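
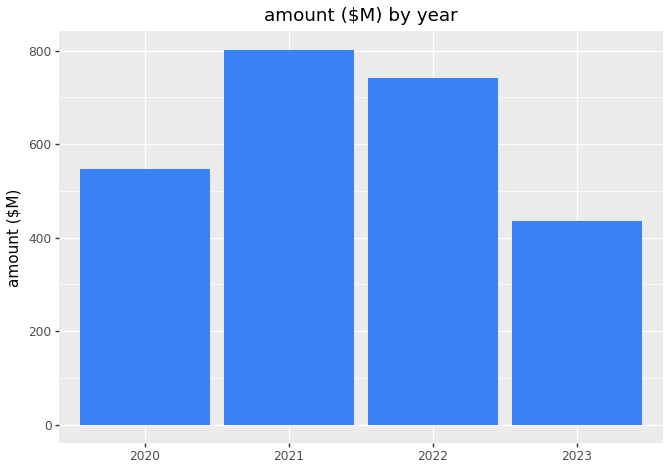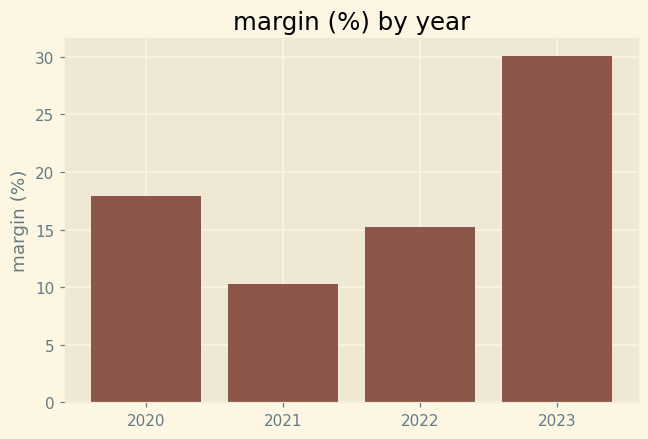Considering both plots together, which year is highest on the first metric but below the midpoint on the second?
2021

Chart 2 median margin (%) ≈ 15; below-median years: 2021, 2022. Among those, 2021 has the highest amount ($M) (≈ 800).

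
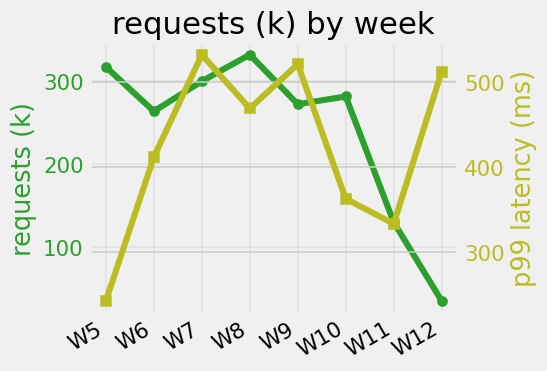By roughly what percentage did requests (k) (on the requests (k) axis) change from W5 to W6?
≈ -15.4%

W5 ≈ 325, W6 ≈ 275; (275 − 325) / 325 ≈ -15.4%.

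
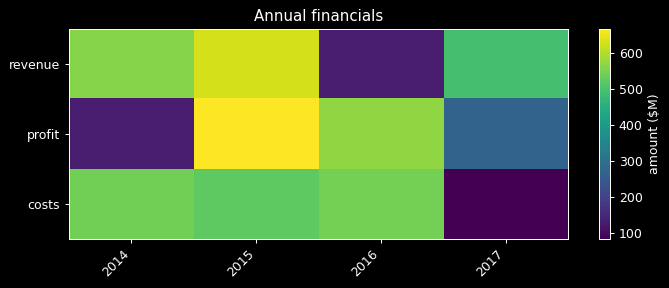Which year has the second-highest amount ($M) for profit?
2016

Top 3 for profit: 2015 ≈ 650, 2016 ≈ 550, 2017 ≈ 250.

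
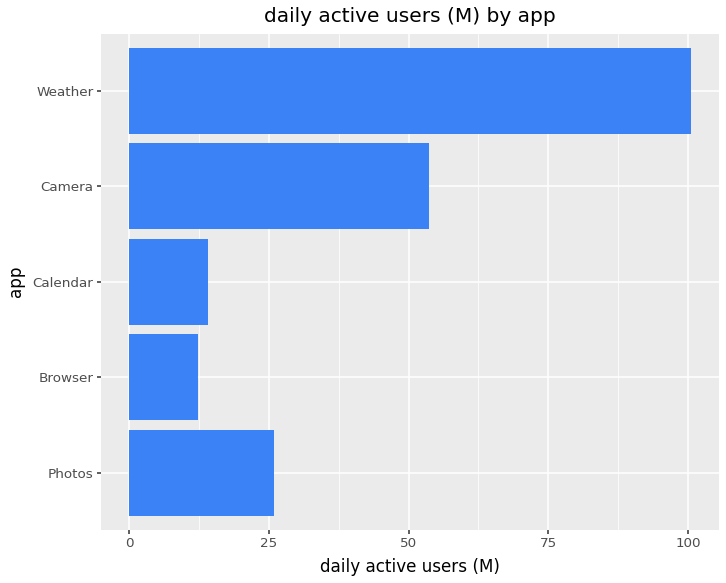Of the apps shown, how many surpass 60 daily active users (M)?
Above 60: Weather.

1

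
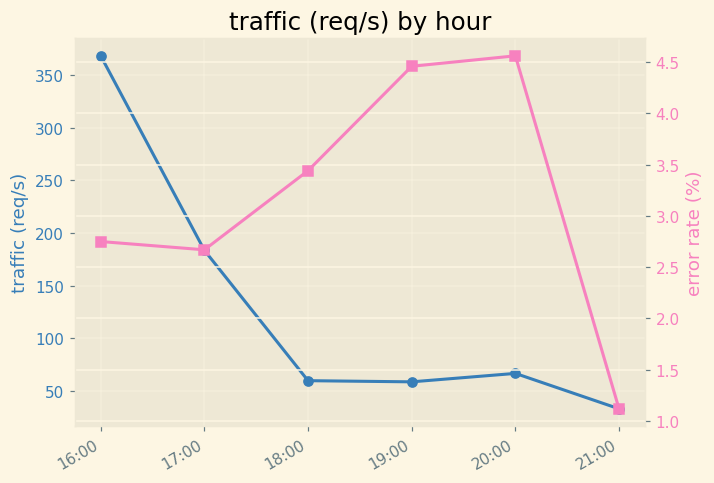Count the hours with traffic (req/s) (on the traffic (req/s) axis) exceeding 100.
2

Above 100: 16:00, 17:00.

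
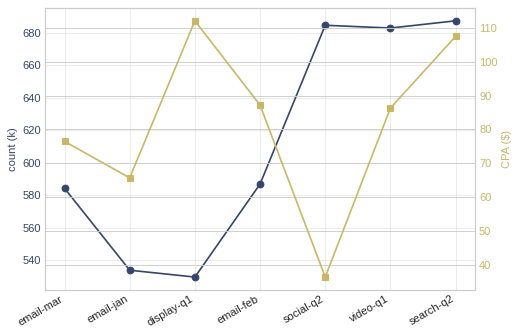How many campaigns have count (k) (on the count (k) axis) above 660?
Above 660: social-q2, video-q1, search-q2.

3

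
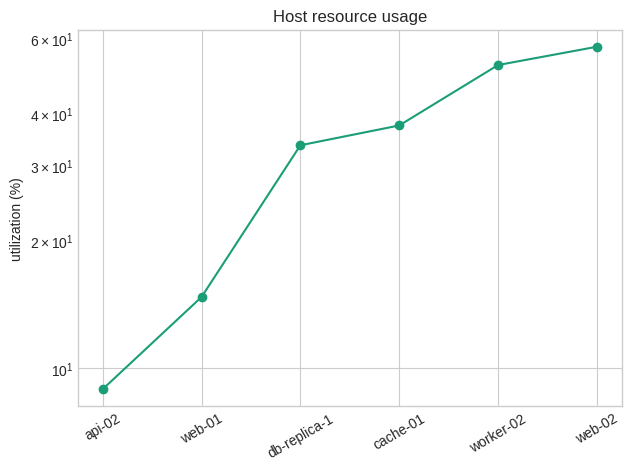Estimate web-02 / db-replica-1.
web-02 ≈ 55, db-replica-1 ≈ 35; 55/35 ≈ 1.57.

≈ 1.57×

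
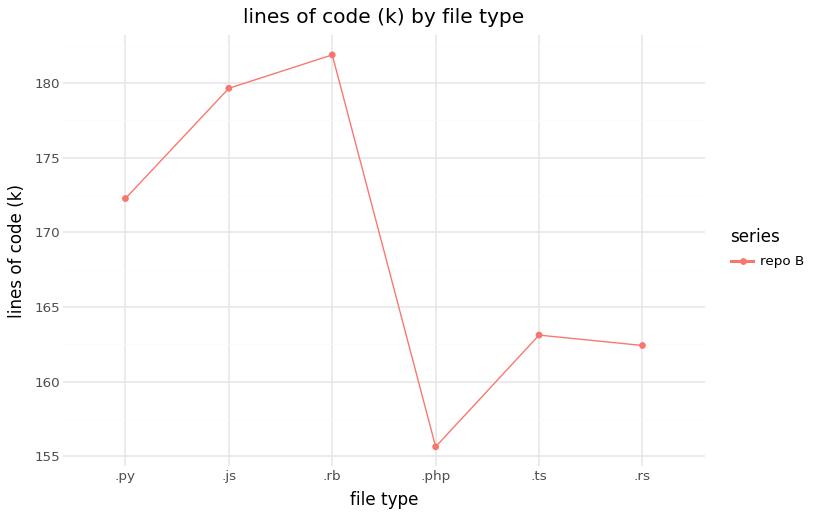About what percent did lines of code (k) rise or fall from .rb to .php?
.rb ≈ 180, .php ≈ 155; (155 − 180) / 180 ≈ -13.9%.

≈ -13.9%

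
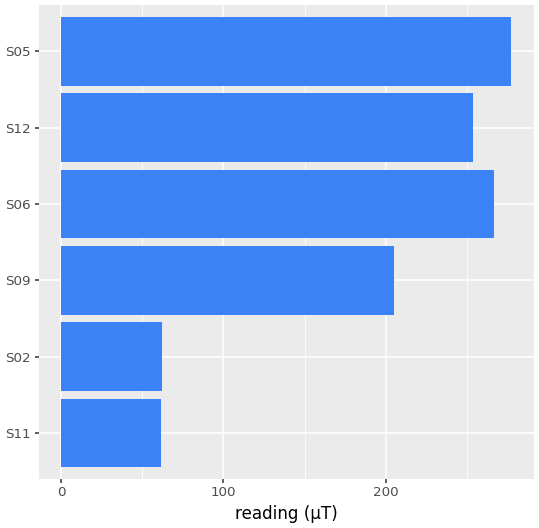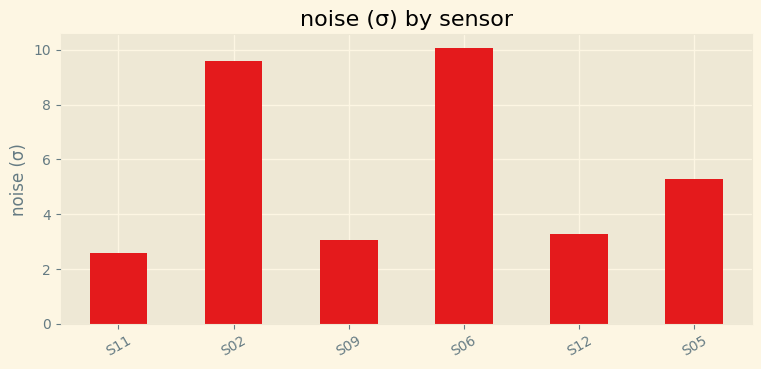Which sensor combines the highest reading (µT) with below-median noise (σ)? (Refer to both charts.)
Chart 2 median noise (σ) ≈ 4; below-median sensors: S11, S09, S12. Among those, S12 has the highest reading (µT) (≈ 250).

S12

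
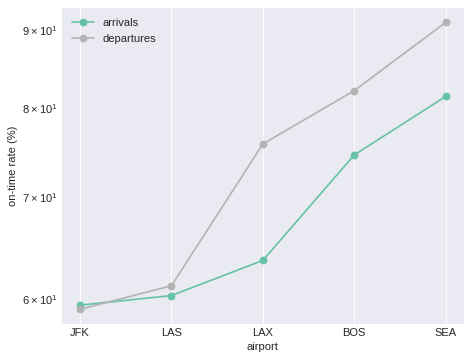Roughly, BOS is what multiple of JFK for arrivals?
≈ 1.25×

BOS ≈ 75, JFK ≈ 60; 75/60 ≈ 1.25.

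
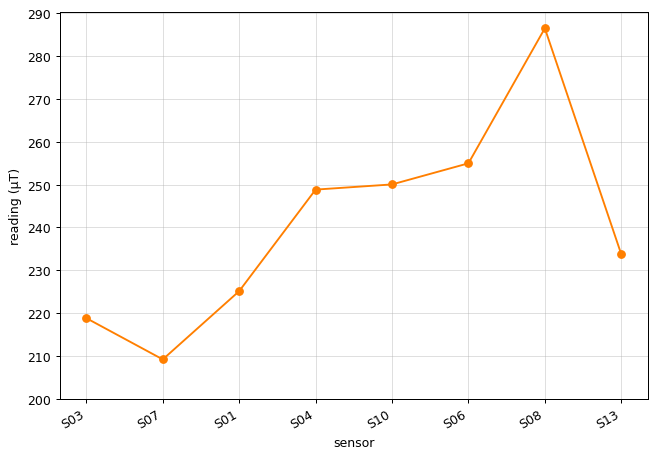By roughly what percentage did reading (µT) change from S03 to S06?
≈ +13.6%

S03 ≈ 220, S06 ≈ 250; (250 − 220) / 220 ≈ +13.6%.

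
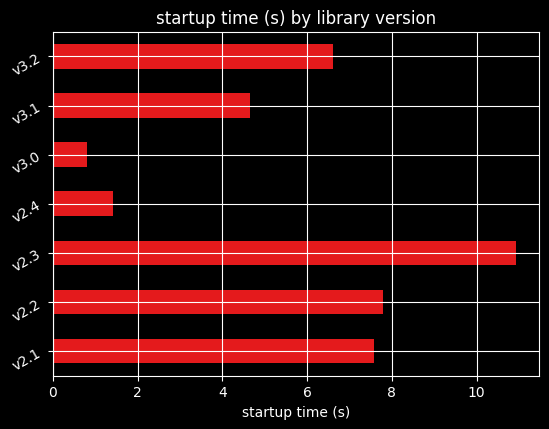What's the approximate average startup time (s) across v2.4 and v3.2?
(1 + 7) / 2 ≈ 4.

≈ 4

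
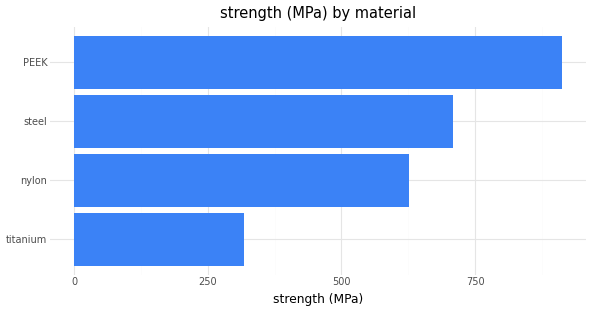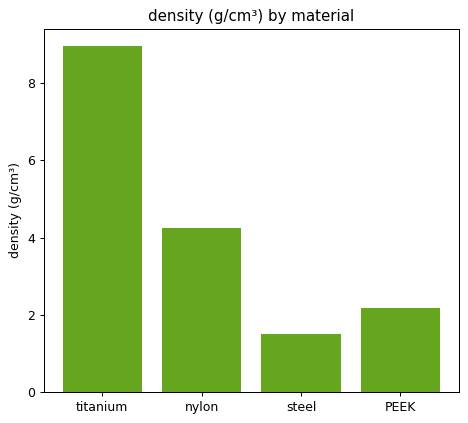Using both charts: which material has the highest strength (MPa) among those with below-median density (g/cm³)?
Chart 2 median density (g/cm³) ≈ 3; below-median materials: steel, PEEK. Among those, PEEK has the highest strength (MPa) (≈ 900).

PEEK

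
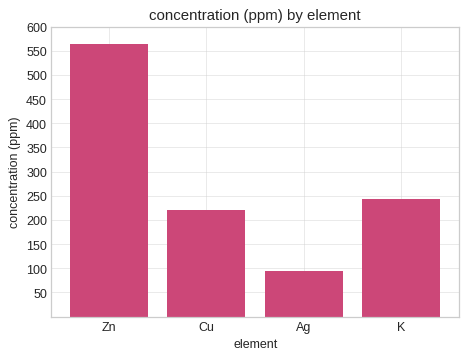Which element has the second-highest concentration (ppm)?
K

Top 3: Zn ≈ 550, K ≈ 250, Cu ≈ 200.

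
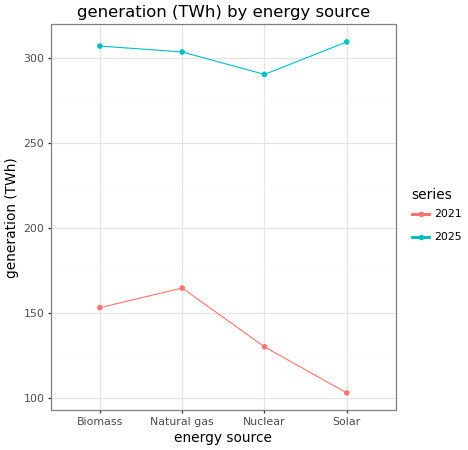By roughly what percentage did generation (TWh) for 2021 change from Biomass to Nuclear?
Biomass ≈ 160, Nuclear ≈ 140; (140 − 160) / 160 ≈ -12.5%.

≈ -12.5%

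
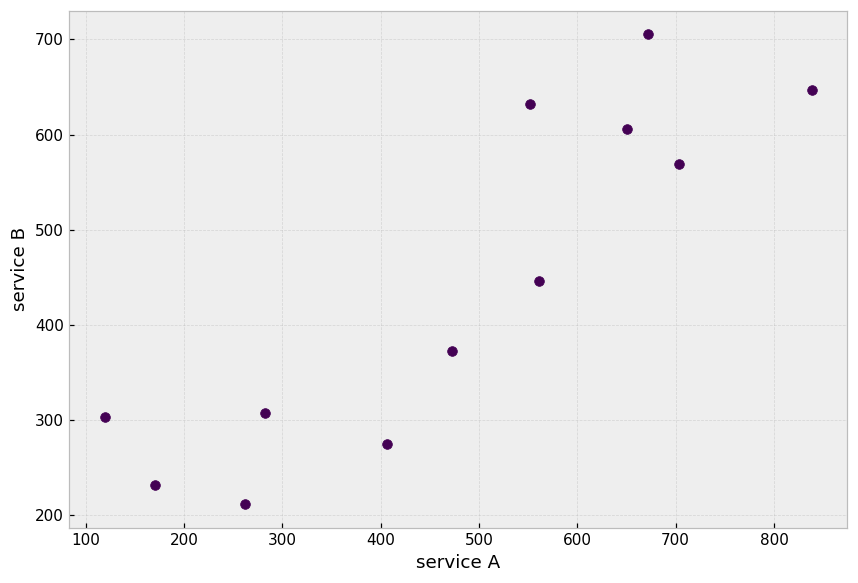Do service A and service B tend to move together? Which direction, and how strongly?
positive, strong

Points are positively correlated; strong (|r| ≈ 0.9).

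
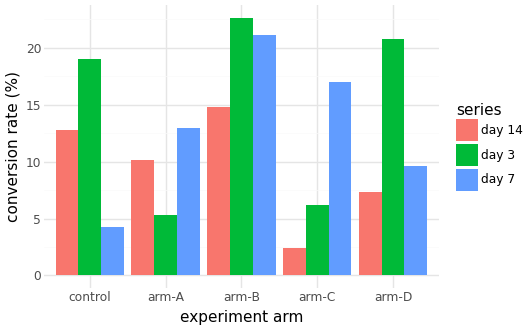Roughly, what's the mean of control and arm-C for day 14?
≈ 7

(12 + 2) / 2 ≈ 7.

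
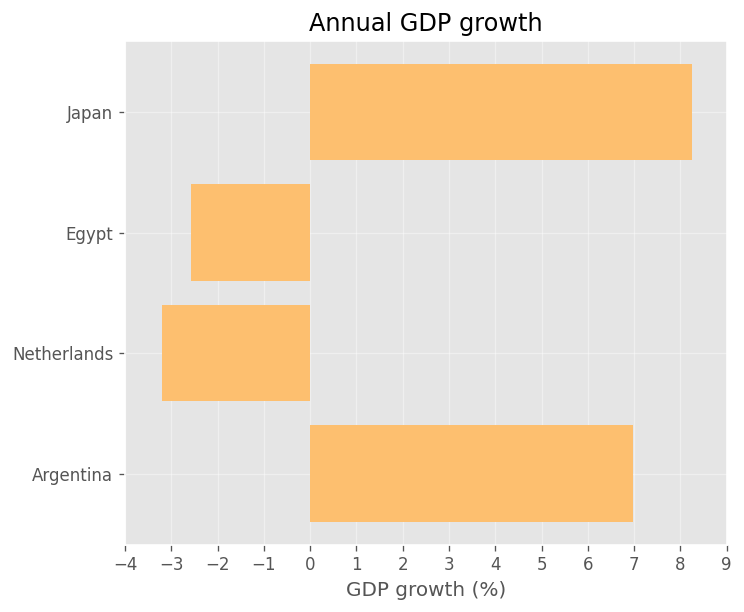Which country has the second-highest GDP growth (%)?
Argentina

Top 3: Japan ≈ 8, Argentina ≈ 7, Egypt ≈ -3.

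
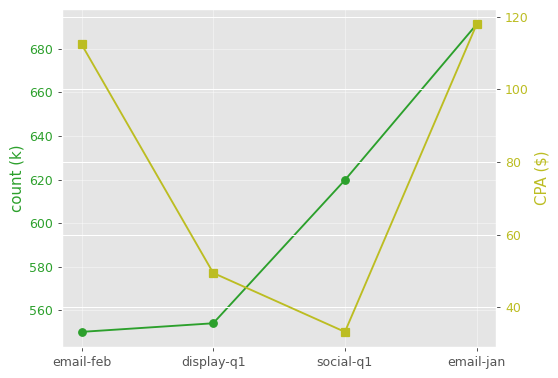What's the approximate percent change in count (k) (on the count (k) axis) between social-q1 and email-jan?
social-q1 ≈ 620, email-jan ≈ 700; (700 − 620) / 620 ≈ +12.9%.

≈ +12.9%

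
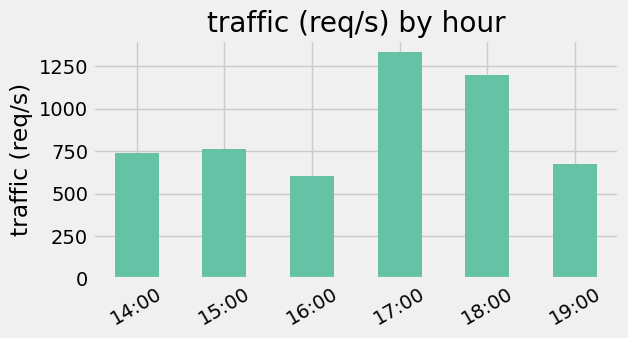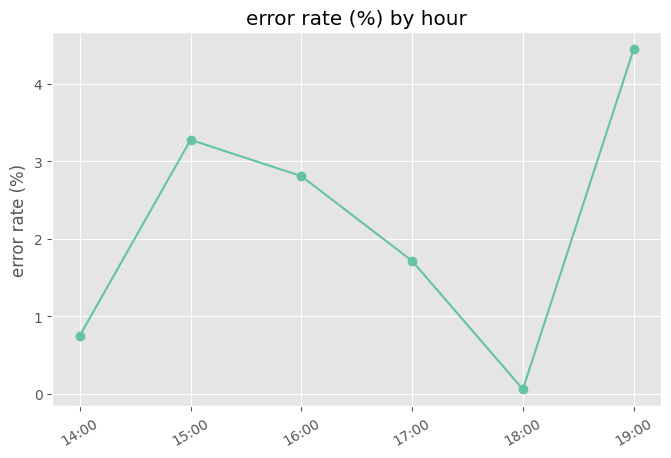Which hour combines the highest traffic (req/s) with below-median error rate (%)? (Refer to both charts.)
17:00

Chart 2 median error rate (%) ≈ 2.5; below-median hours: 14:00, 17:00, 18:00. Among those, 17:00 has the highest traffic (req/s) (≈ 1400).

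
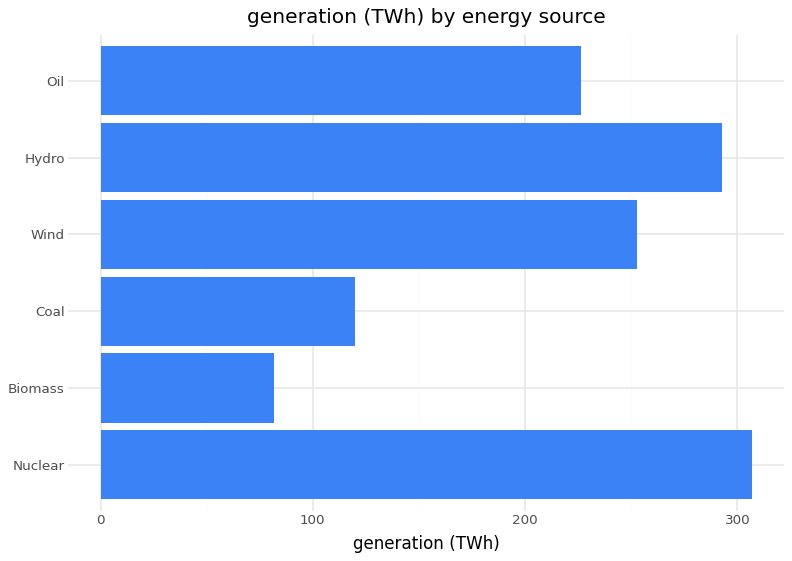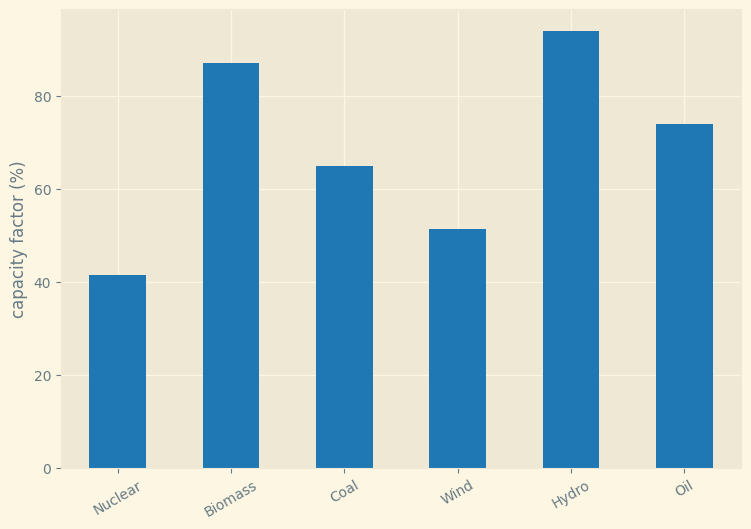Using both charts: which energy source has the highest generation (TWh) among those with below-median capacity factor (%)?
Nuclear

Chart 2 median capacity factor (%) ≈ 70; below-median energy sources: Nuclear, Coal, Wind. Among those, Nuclear has the highest generation (TWh) (≈ 300).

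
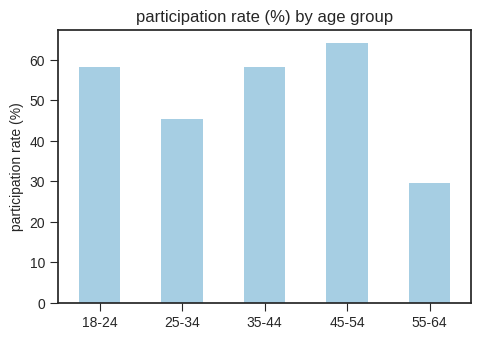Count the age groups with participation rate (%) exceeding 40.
4

Above 40: 18-24, 25-34, 35-44, 45-54.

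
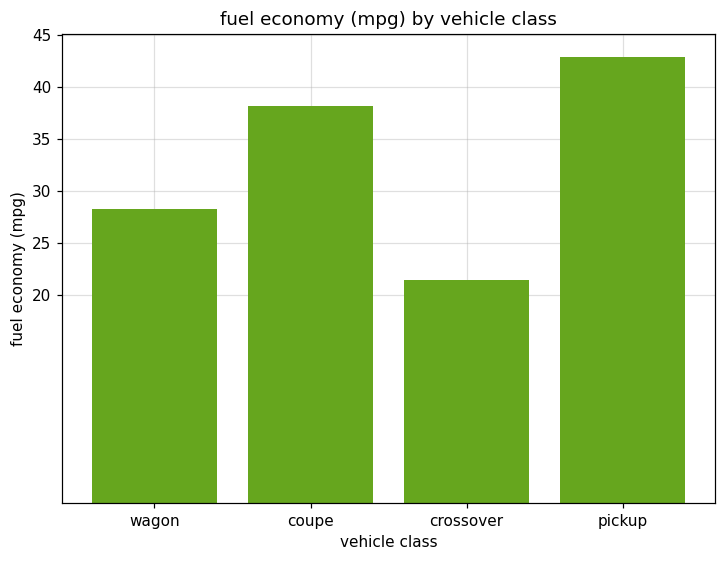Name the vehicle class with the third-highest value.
Top 4: pickup ≈ 45, coupe ≈ 40, wagon ≈ 30, crossover ≈ 20.

wagon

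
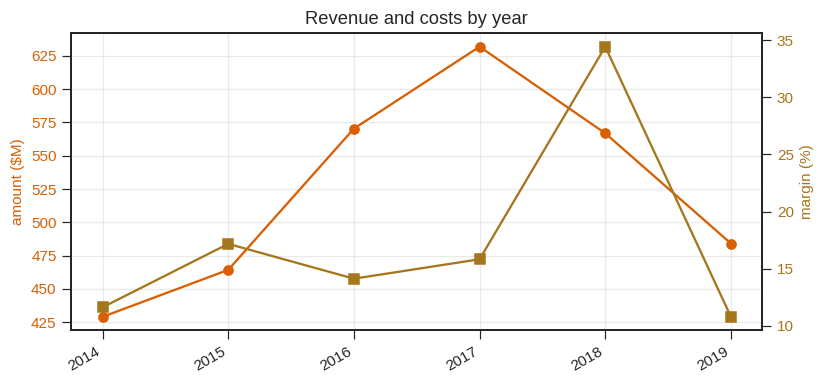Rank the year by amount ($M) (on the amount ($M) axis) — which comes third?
Top 4 (on the amount ($M) axis): 2017 ≈ 640, 2016 ≈ 580, 2018 ≈ 560, 2019 ≈ 480.

2018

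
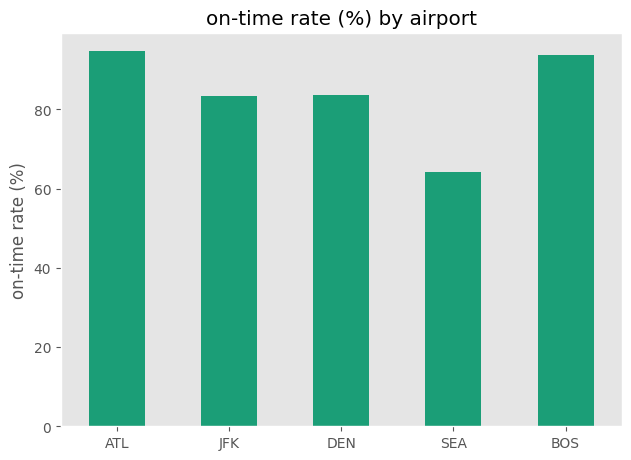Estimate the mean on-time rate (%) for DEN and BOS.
≈ 85

(80 + 90) / 2 ≈ 85.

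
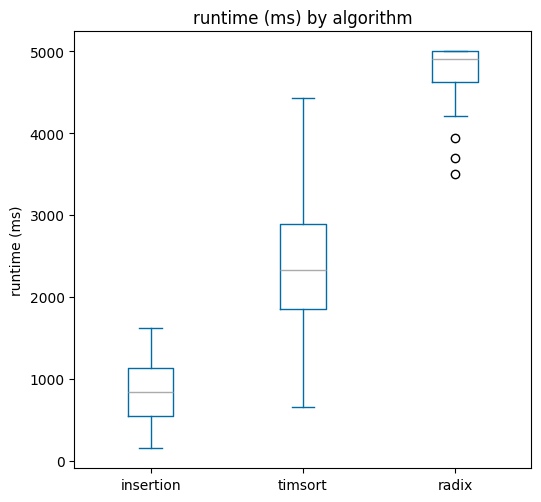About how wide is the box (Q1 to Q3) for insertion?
Q3 ≈ 1000, Q1 ≈ 500; IQR ≈ 500.

≈ 500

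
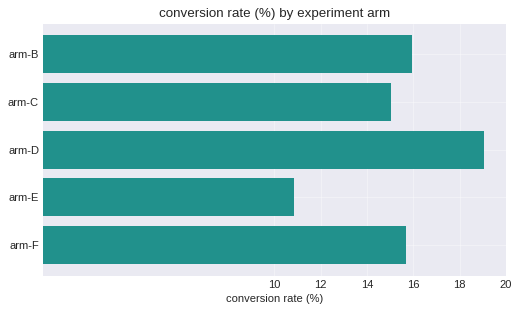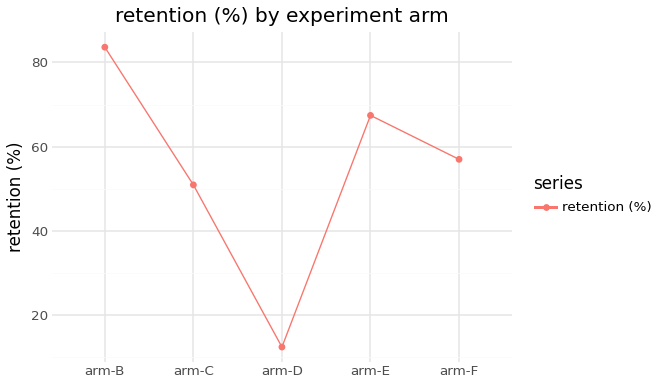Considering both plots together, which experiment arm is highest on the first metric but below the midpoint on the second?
Chart 2 median retention (%) ≈ 60; below-median experiment arms: arm-C, arm-D. Among those, arm-D has the highest conversion rate (%) (≈ 20).

arm-D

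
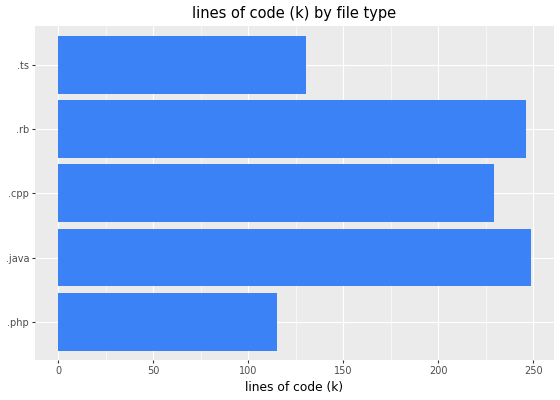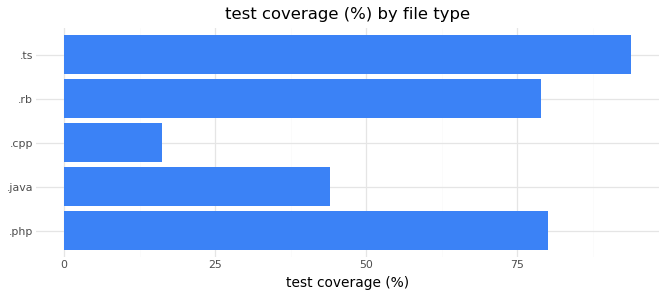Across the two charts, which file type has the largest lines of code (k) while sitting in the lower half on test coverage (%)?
Chart 2 median test coverage (%) ≈ 80; below-median file types: .java, .cpp. Among those, .java has the highest lines of code (k) (≈ 250).

.java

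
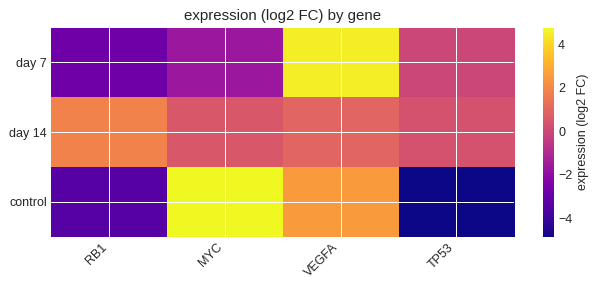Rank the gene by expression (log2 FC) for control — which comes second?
Top 3 for control: MYC ≈ 5, VEGFA ≈ 3, RB1 ≈ -3.

VEGFA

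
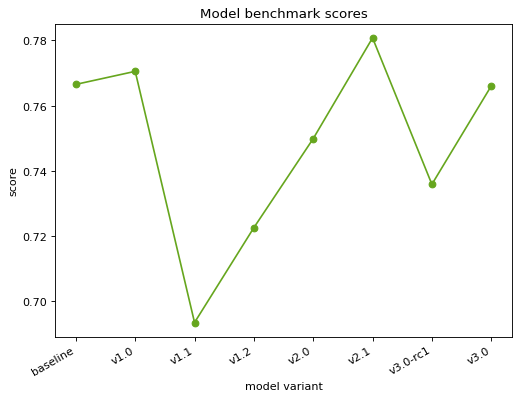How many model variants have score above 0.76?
4

Above 0.76: baseline, v1.0, v2.1, v3.0.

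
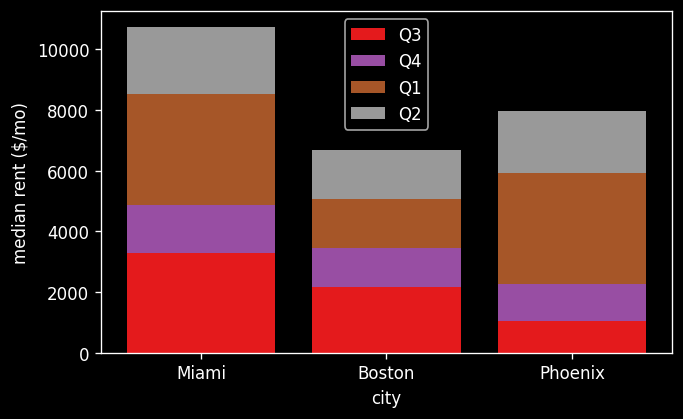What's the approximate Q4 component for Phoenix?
Q4 top ≈ 2000, bottom ≈ 1000; segment ≈ 1000.

≈ 1000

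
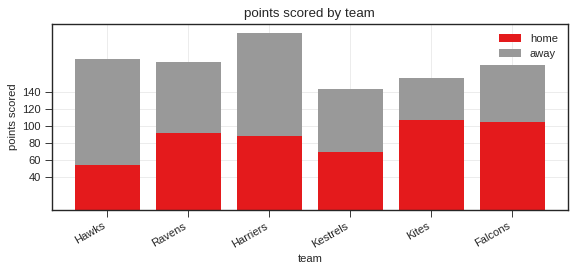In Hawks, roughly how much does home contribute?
home top ≈ 60, bottom ≈ 0; segment ≈ 60.

≈ 60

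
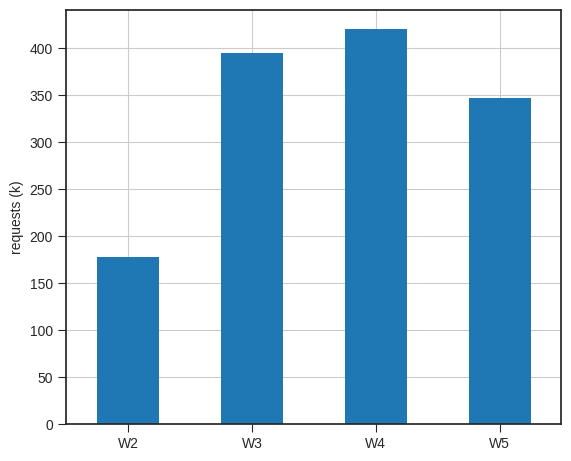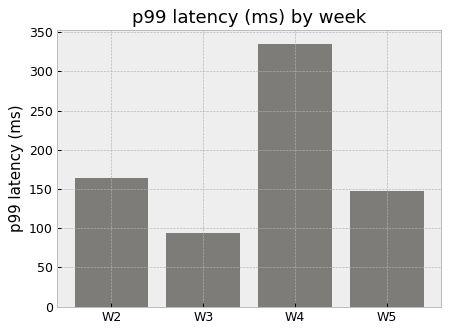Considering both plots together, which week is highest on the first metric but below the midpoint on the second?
Chart 2 median p99 latency (ms) ≈ 150; below-median weeks: W3, W5. Among those, W3 has the highest requests (k) (≈ 400).

W3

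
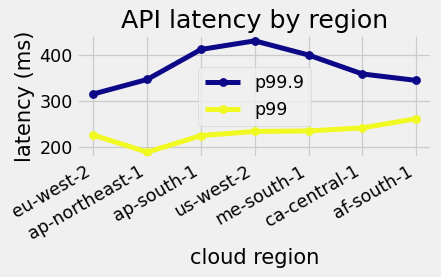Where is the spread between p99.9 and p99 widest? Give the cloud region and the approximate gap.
us-west-2, ≈ 200 ms

us-west-2: p99.9 ≈ 425, p99 ≈ 225 → gap ≈ 200. Next-largest (ap-south-1) is only ≈ 175.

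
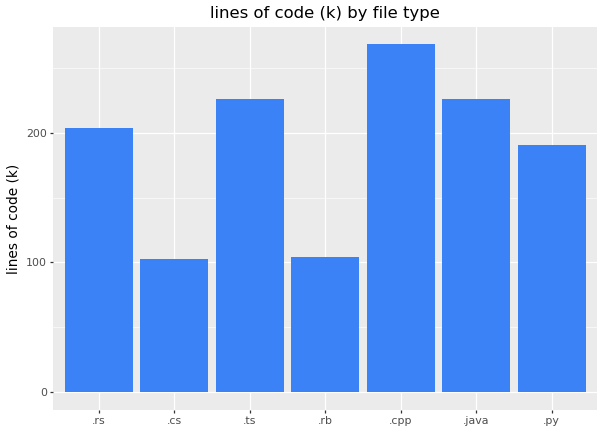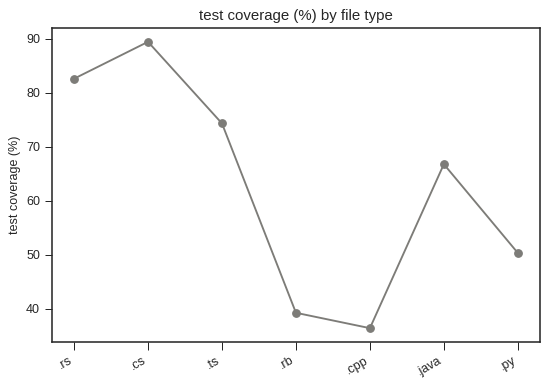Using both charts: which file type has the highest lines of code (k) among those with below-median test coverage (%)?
Chart 2 median test coverage (%) ≈ 70; below-median file types: .rb, .cpp, .py. Among those, .cpp has the highest lines of code (k) (≈ 275).

.cpp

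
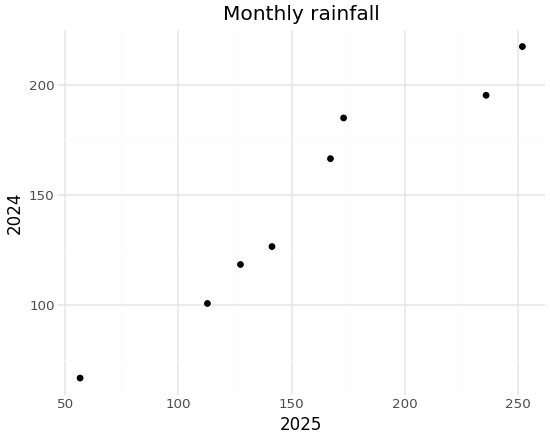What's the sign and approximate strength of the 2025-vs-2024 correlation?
positive, strong

Points are positively correlated; strong (|r| ≈ 1.0).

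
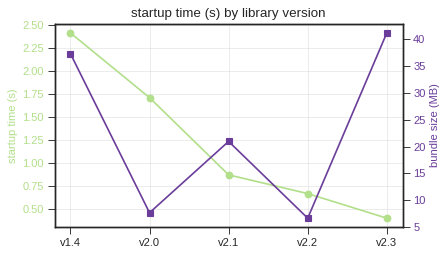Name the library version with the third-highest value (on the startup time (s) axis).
v2.1

Top 4 (on the startup time (s) axis): v1.4 ≈ 2.4, v2.0 ≈ 1.8, v2.1 ≈ 0.8, v2.2 ≈ 0.6.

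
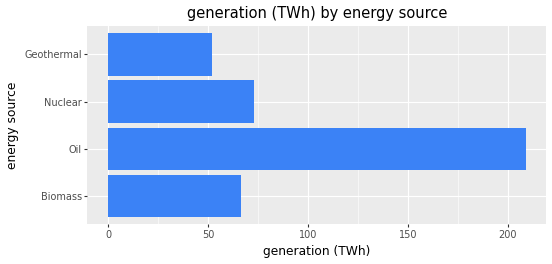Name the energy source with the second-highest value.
Nuclear

Top 3: Oil ≈ 200, Nuclear ≈ 80, Biomass ≈ 60.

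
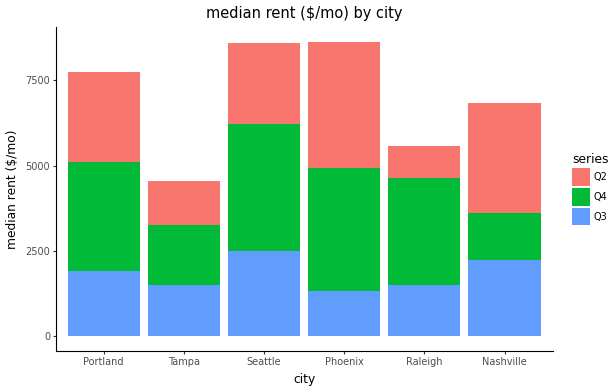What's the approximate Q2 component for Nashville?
≈ 3000

Q2 top ≈ 7000, bottom ≈ 4000; segment ≈ 3000.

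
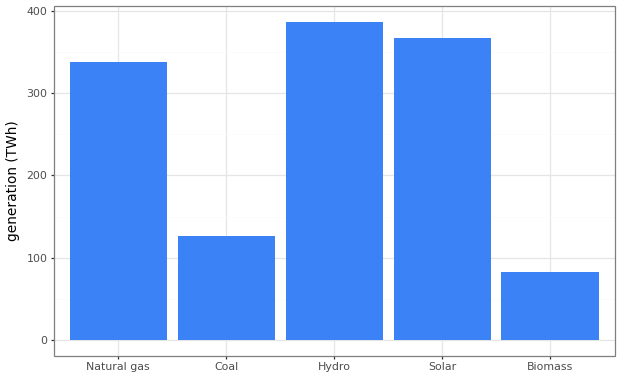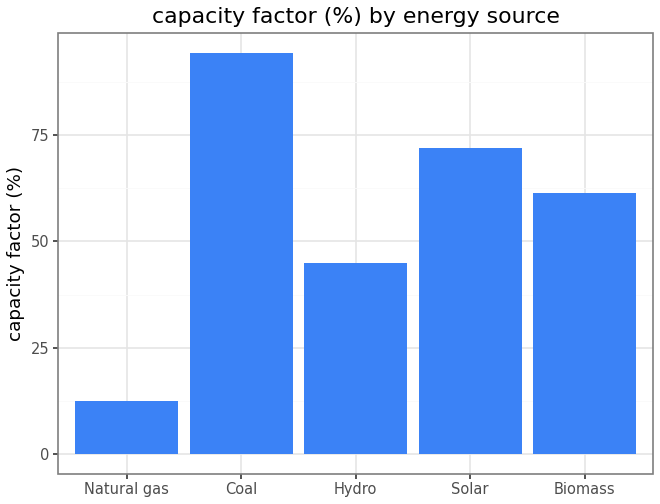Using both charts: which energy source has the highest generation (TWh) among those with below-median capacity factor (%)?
Chart 2 median capacity factor (%) ≈ 60; below-median energy sources: Natural gas, Hydro. Among those, Hydro has the highest generation (TWh) (≈ 400).

Hydro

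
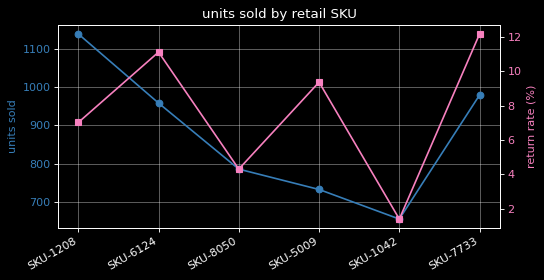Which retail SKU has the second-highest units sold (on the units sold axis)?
Top 3 (on the units sold axis): SKU-1208 ≈ 1150, SKU-7733 ≈ 1000, SKU-6124 ≈ 950.

SKU-7733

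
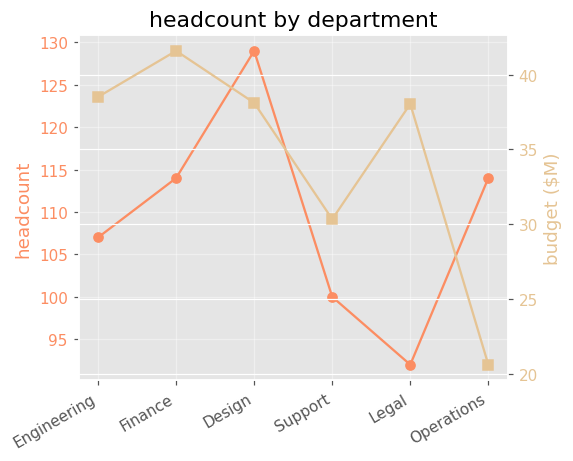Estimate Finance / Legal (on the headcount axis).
Finance ≈ 115, Legal ≈ 90; 115/90 ≈ 1.28.

≈ 1.28×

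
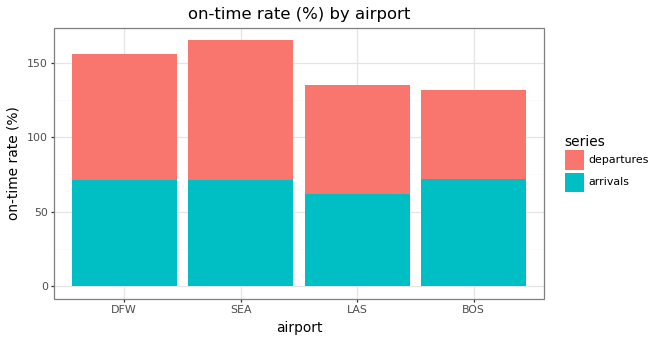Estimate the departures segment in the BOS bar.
departures top ≈ 140, bottom ≈ 80; segment ≈ 60.

≈ 60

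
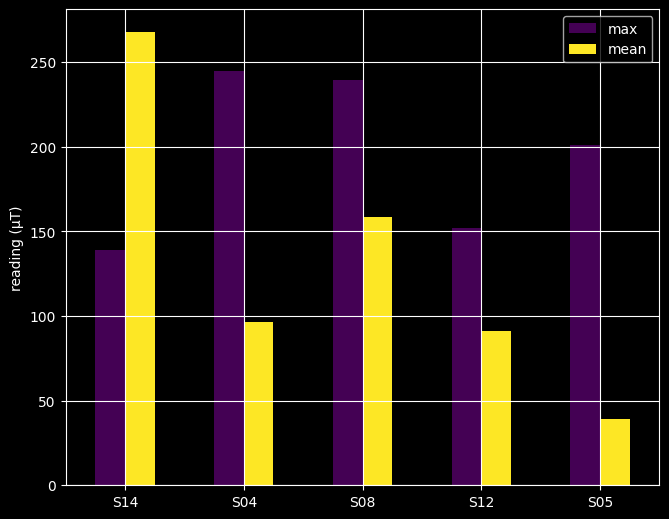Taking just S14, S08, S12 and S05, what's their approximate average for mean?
(275 + 150 + 100 + 50) / 4 ≈ 144.

≈ 144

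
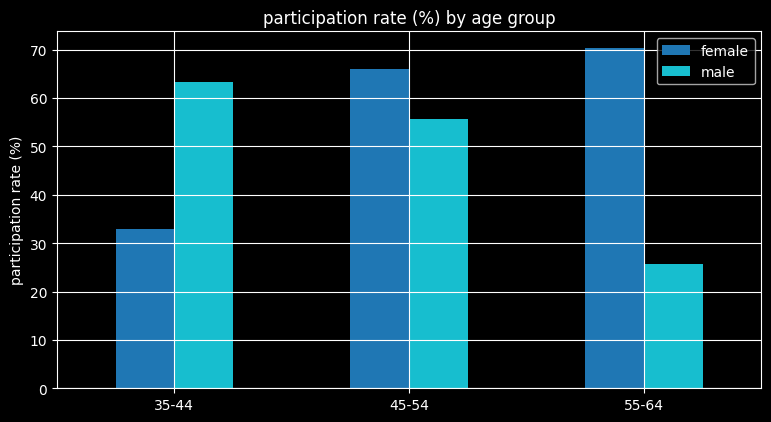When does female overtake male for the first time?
35-44: female ≈ 30 vs male ≈ 60 (not yet); 45-54: female ≈ 70 vs male ≈ 60 (first crossover).

45-54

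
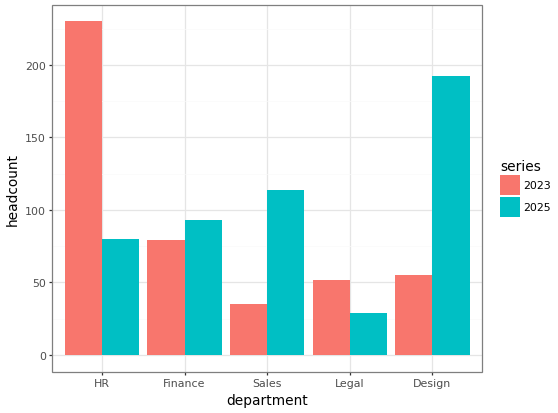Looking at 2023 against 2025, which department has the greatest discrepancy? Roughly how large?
HR: 2023 ≈ 240, 2025 ≈ 80 → gap ≈ 160. Next-largest (Design) is only ≈ 140.

HR, ≈ 160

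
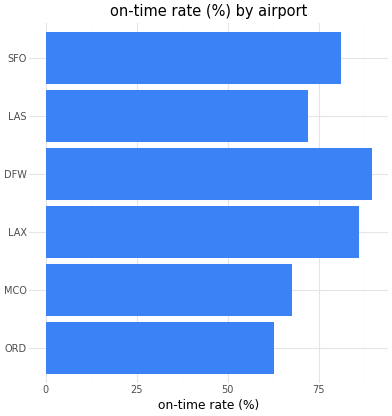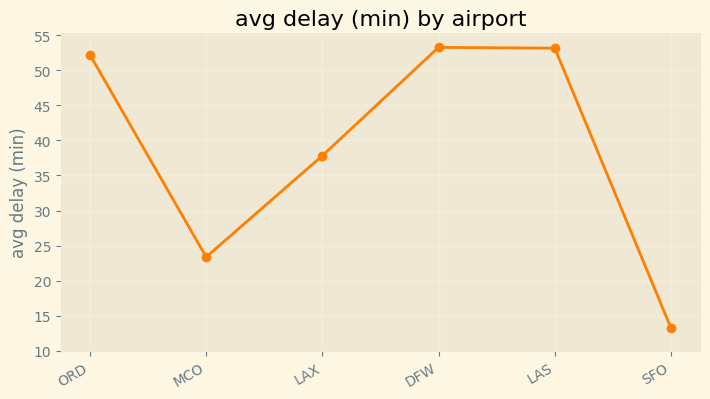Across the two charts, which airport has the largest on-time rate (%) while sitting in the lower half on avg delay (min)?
LAX

Chart 2 median avg delay (min) ≈ 45; below-median airports: MCO, LAX, SFO. Among those, LAX has the highest on-time rate (%) (≈ 90).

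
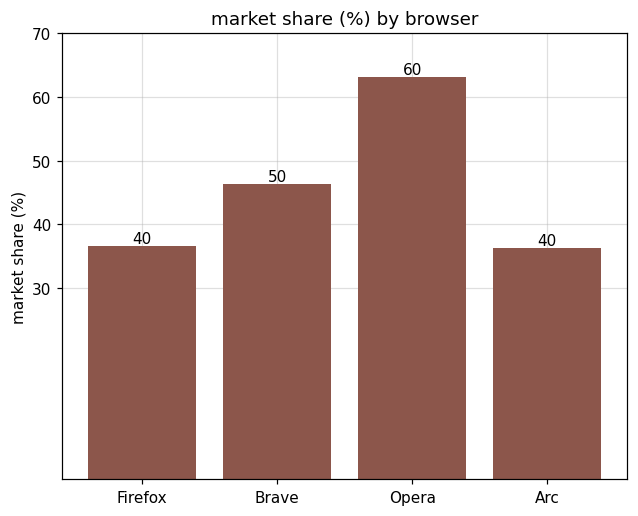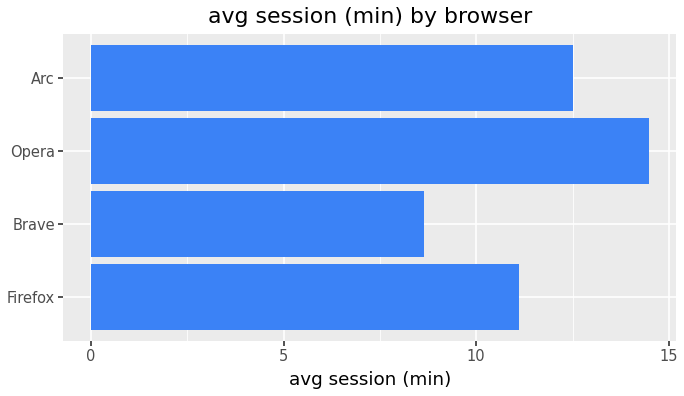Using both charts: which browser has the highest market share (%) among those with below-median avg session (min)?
Brave

Chart 2 median avg session (min) ≈ 12; below-median browsers: Firefox, Brave. Among those, Brave has the highest market share (%) (≈ 50).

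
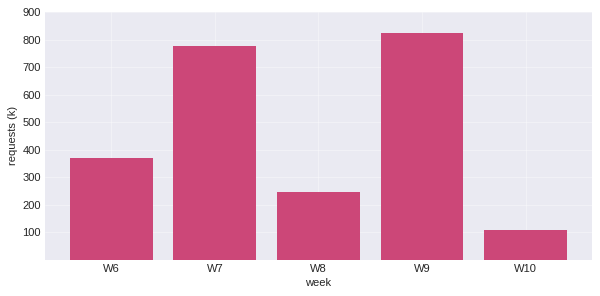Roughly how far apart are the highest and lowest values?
≈ 700

Max W9 ≈ 800, min W10 ≈ 100; range ≈ 700.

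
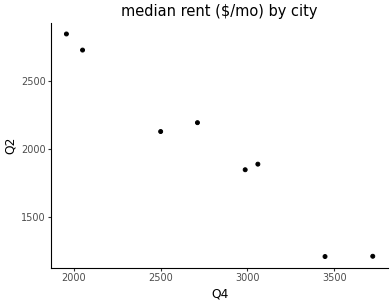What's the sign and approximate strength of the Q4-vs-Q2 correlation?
negative, strong

Points are negatively correlated; strong (|r| ≈ 1.0).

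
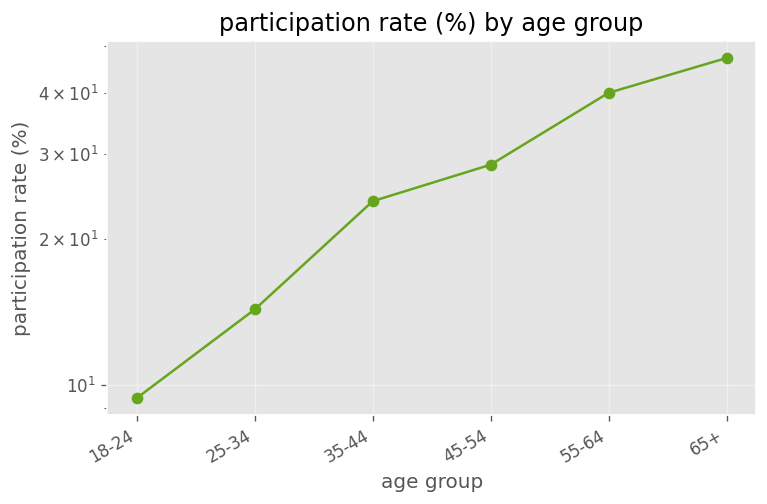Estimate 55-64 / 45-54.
55-64 ≈ 40, 45-54 ≈ 30; 40/30 ≈ 1.33.

≈ 1.33×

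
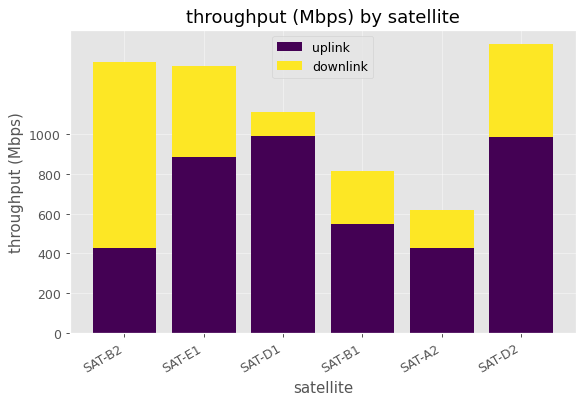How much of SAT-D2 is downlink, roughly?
downlink top ≈ 1400, bottom ≈ 1000; segment ≈ 400.

≈ 400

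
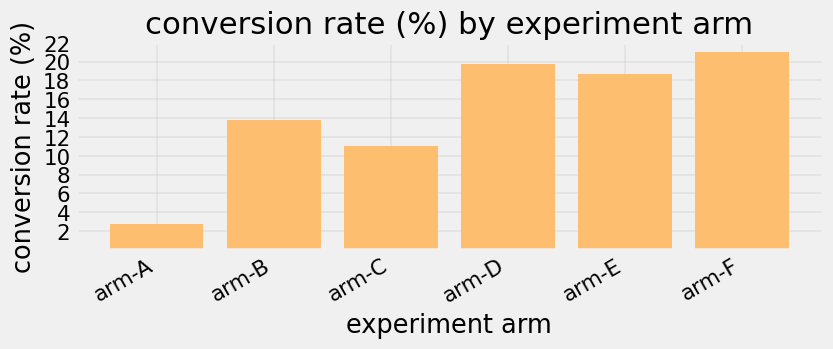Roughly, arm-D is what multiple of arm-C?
arm-D ≈ 20, arm-C ≈ 12; 20/12 ≈ 1.67.

≈ 1.67×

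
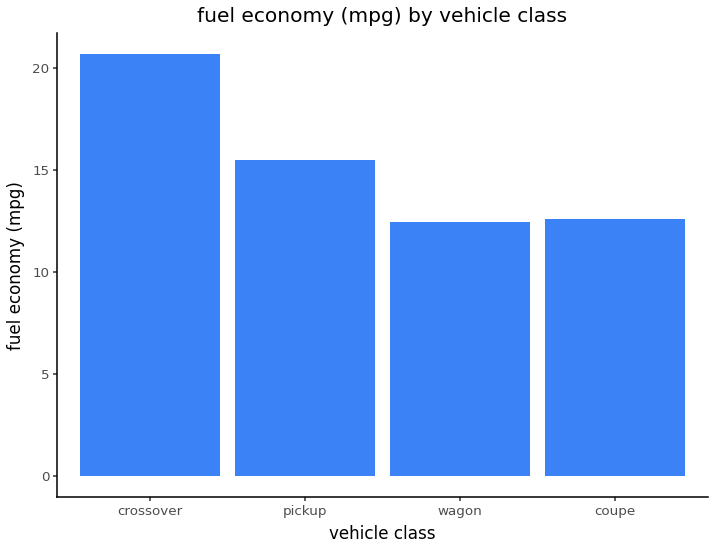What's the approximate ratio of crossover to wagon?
crossover ≈ 20, wagon ≈ 12; 20/12 ≈ 1.67.

≈ 1.67×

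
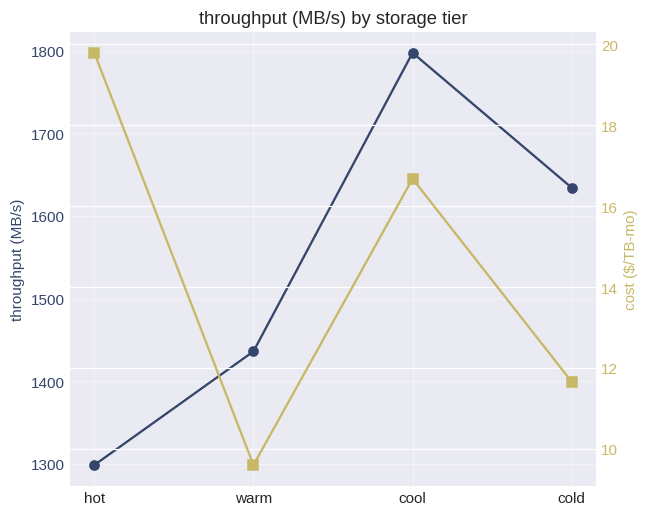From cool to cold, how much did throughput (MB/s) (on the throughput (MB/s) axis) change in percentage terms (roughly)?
cool ≈ 1800, cold ≈ 1650; (1650 − 1800) / 1800 ≈ -8.3%.

≈ -8.3%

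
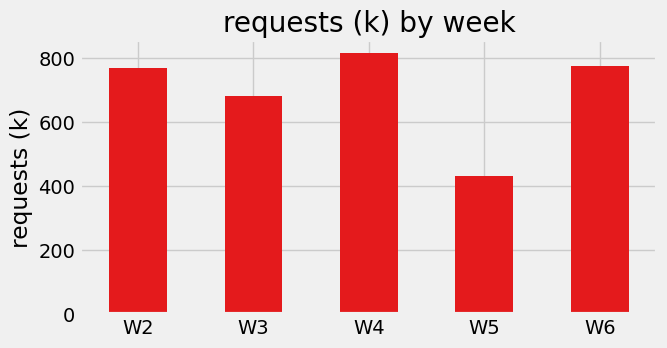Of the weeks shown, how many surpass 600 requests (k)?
4

Above 600: W2, W3, W4, W6.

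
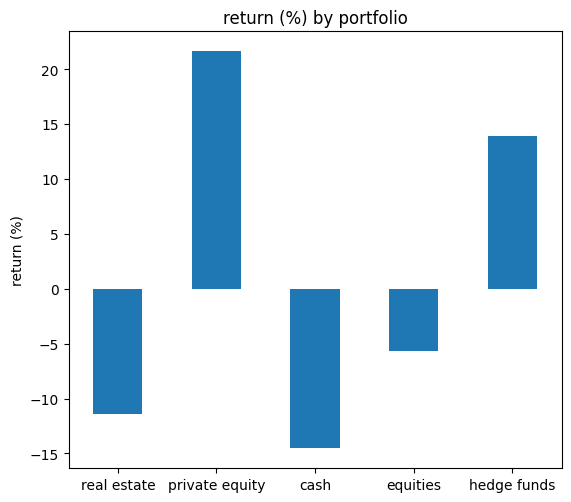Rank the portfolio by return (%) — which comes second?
Top 3: private equity ≈ 20, hedge funds ≈ 15, equities ≈ -5.

hedge funds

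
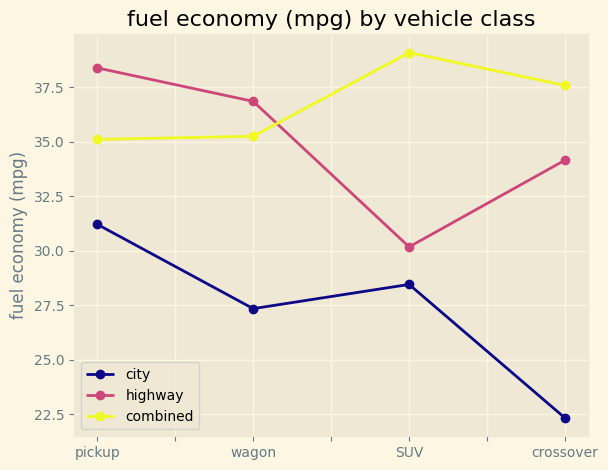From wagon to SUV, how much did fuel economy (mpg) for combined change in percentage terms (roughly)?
wagon ≈ 36, SUV ≈ 40; (40 − 36) / 36 ≈ +11.1%.

≈ +11.1%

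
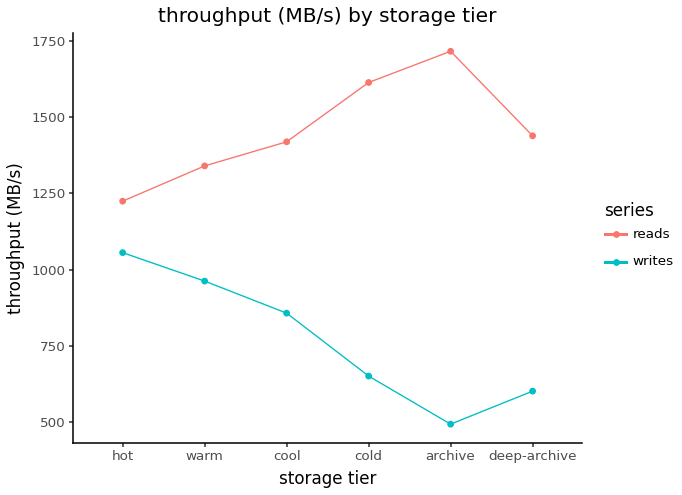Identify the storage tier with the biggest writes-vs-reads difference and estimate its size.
archive, ≈ 1400 MB/s

archive: writes ≈ 400, reads ≈ 1800 → gap ≈ 1400. Next-largest (cold) is only ≈ 1000.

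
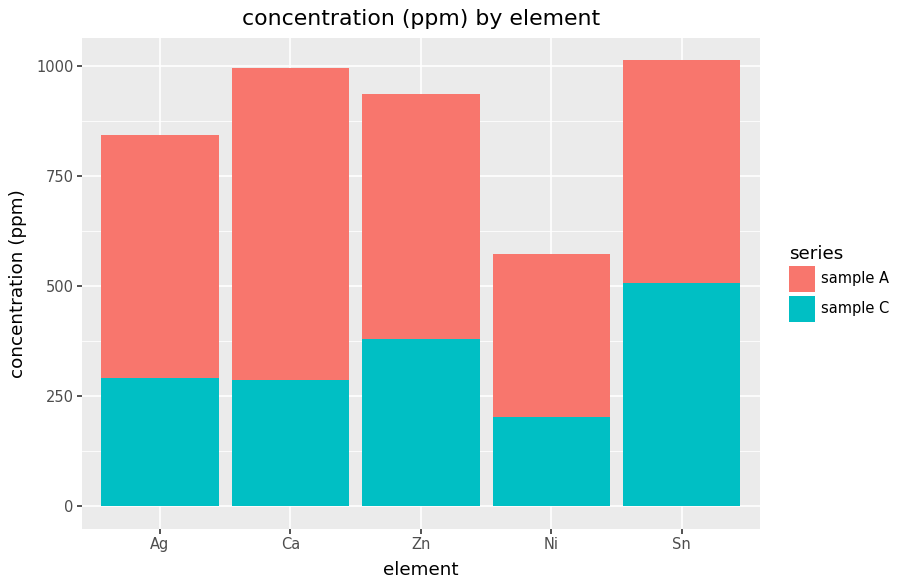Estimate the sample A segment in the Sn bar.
sample A top ≈ 1000, bottom ≈ 500; segment ≈ 500.

≈ 500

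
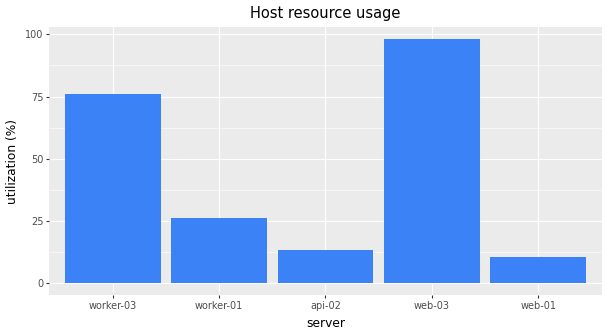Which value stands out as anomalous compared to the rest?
web-03

web-03 ≈ 100; the rest sit between ≈ 10 and ≈ 80.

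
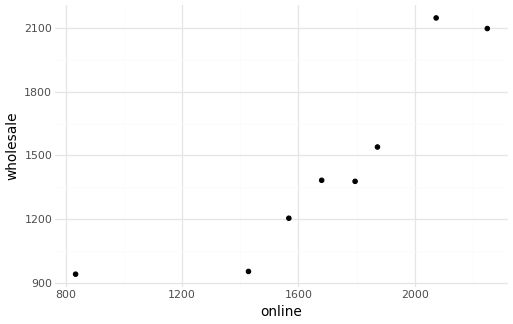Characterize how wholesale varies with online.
Points are positively correlated; strong (|r| ≈ 0.9).

positive, strong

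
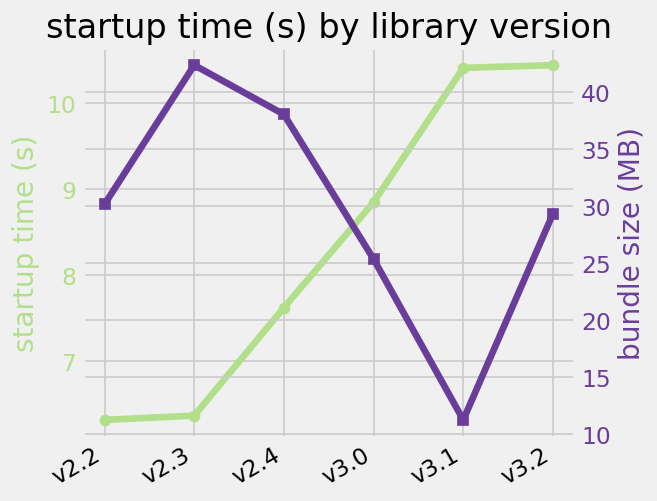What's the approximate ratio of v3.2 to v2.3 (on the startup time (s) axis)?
≈ 1.62×

v3.2 ≈ 10.5, v2.3 ≈ 6.5; 10.5/6.5 ≈ 1.62.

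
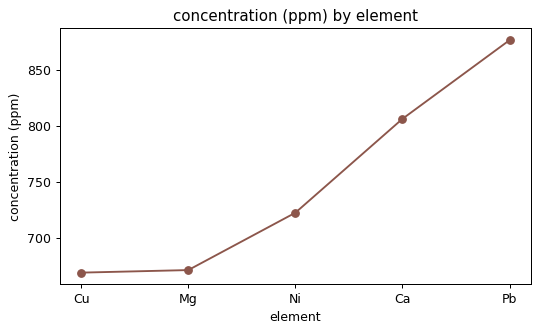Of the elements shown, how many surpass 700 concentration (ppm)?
Above 700: Ni, Ca, Pb.

3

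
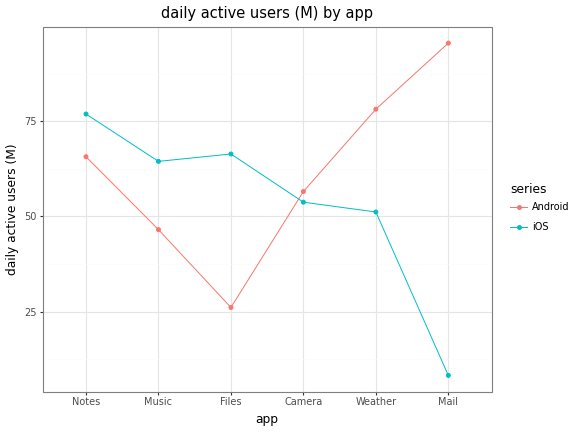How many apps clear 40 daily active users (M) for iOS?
Above 40: Notes, Music, Files, Camera, Weather.

5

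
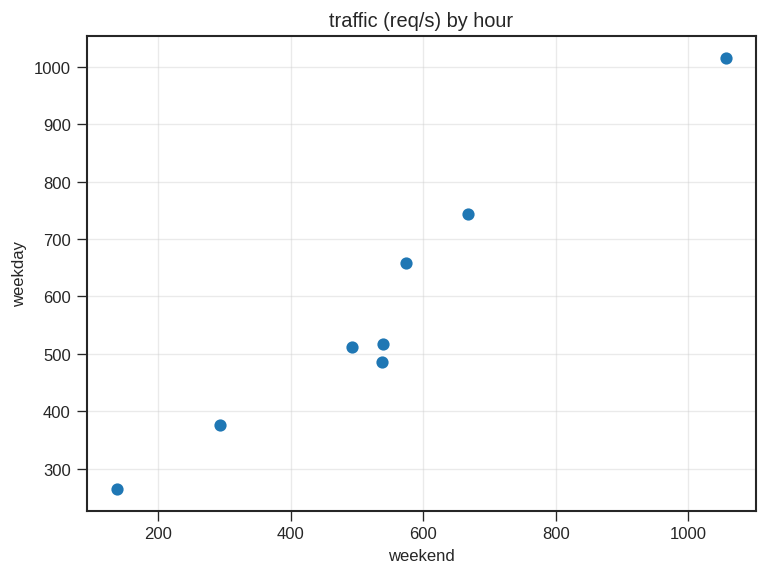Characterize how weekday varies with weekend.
positive, strong

Points are positively correlated; strong (|r| ≈ 1.0).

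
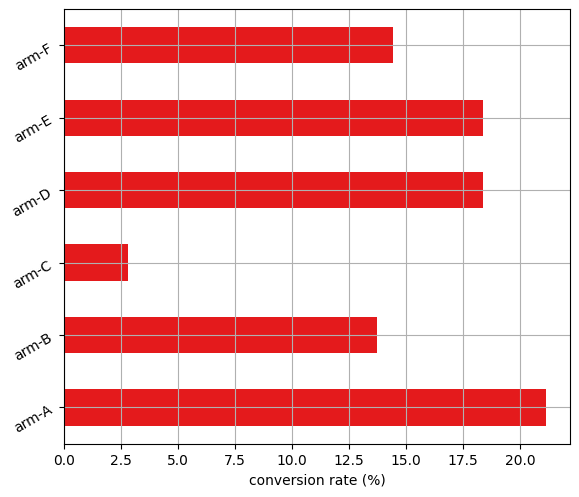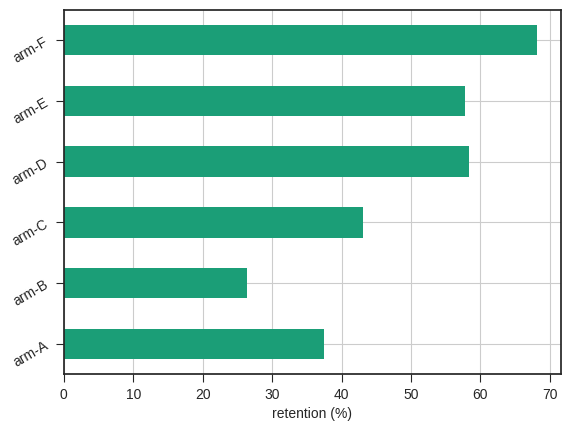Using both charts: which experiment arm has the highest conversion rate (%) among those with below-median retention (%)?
Chart 2 median retention (%) ≈ 50; below-median experiment arms: arm-A, arm-B, arm-C. Among those, arm-A has the highest conversion rate (%) (≈ 22).

arm-A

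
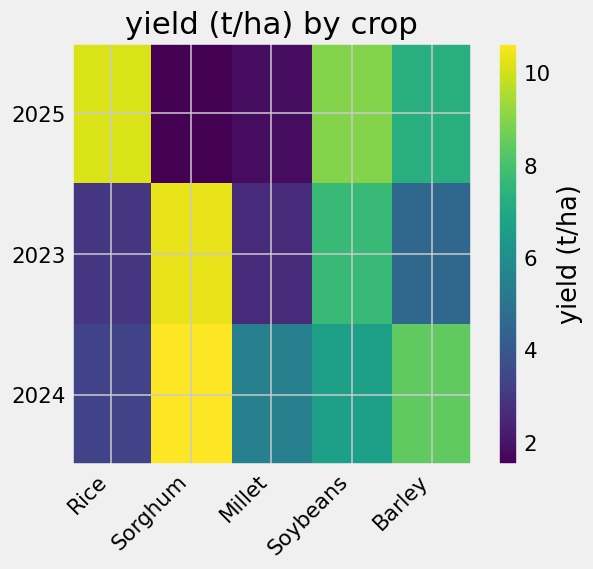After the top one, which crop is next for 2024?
Top 3 for 2024: Sorghum ≈ 11, Barley ≈ 8, Soybeans ≈ 7.

Barley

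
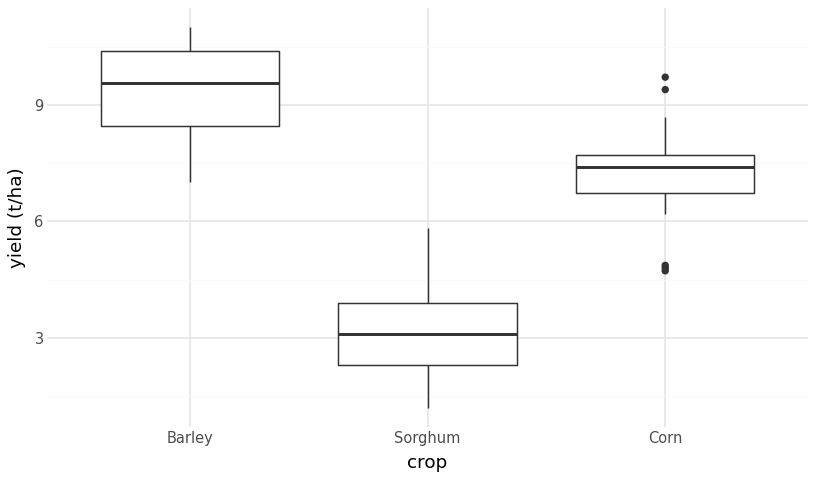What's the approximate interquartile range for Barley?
≈ 2

Q3 ≈ 10, Q1 ≈ 8; IQR ≈ 2.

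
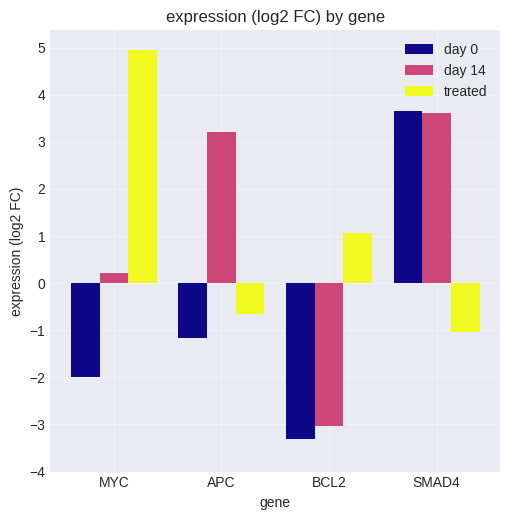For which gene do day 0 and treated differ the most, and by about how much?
MYC, ≈ 7 log2 FC

MYC: day 0 ≈ -2, treated ≈ 5 → gap ≈ 7. Next-largest (SMAD4) is only ≈ 5.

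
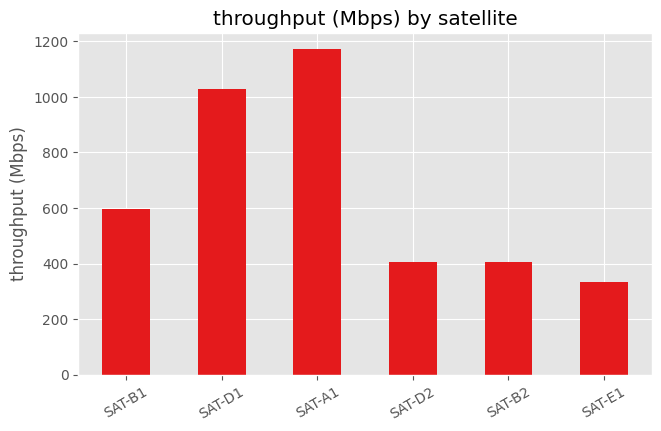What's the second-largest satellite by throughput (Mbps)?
Top 3: SAT-A1 ≈ 1200, SAT-D1 ≈ 1000, SAT-B1 ≈ 600.

SAT-D1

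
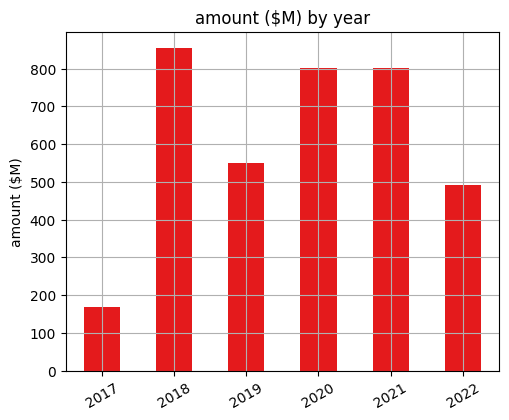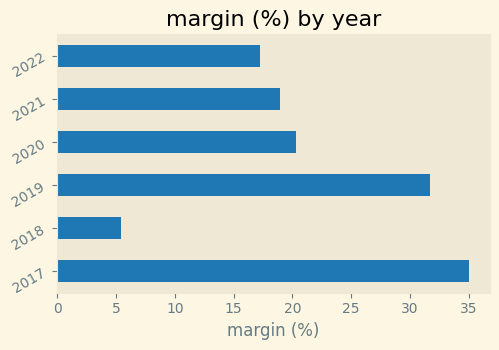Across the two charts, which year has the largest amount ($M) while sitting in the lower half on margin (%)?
2018

Chart 2 median margin (%) ≈ 20; below-median years: 2018, 2021, 2022. Among those, 2018 has the highest amount ($M) (≈ 900).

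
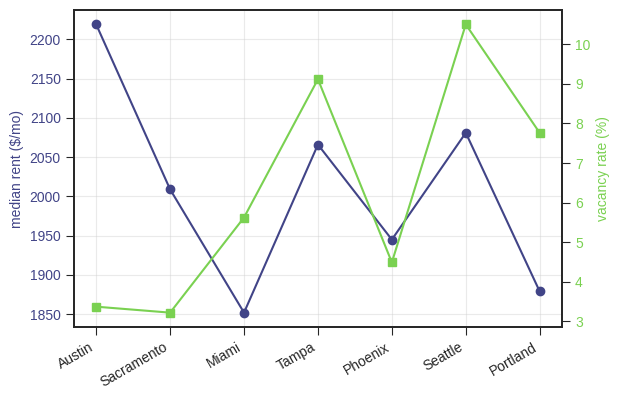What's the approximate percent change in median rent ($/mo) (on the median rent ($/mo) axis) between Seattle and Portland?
Seattle ≈ 2100, Portland ≈ 1900; (1900 − 2100) / 2100 ≈ -9.5%.

≈ -9.5%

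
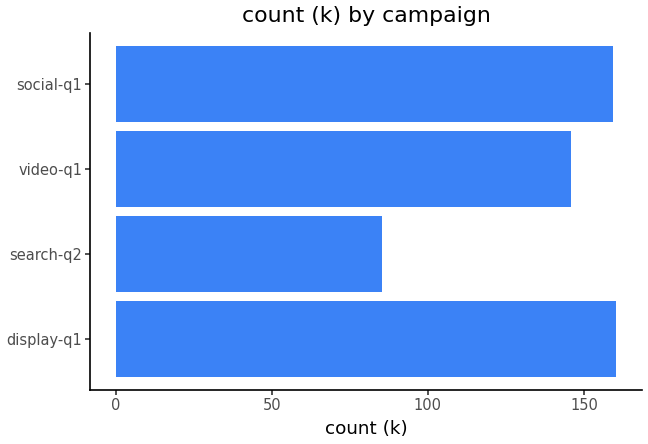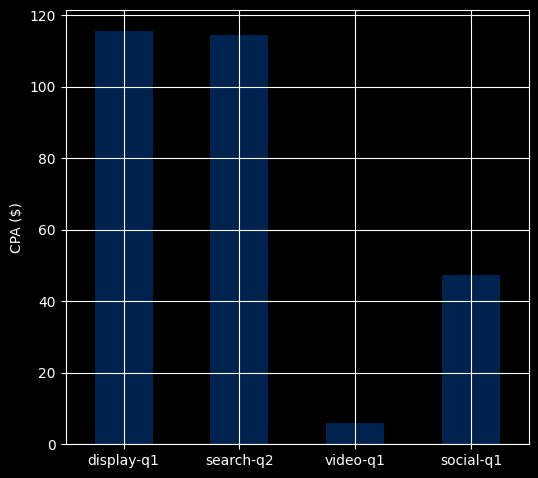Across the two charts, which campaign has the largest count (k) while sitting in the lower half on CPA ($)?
social-q1

Chart 2 median CPA ($) ≈ 80; below-median campaigns: video-q1, social-q1. Among those, social-q1 has the highest count (k) (≈ 160).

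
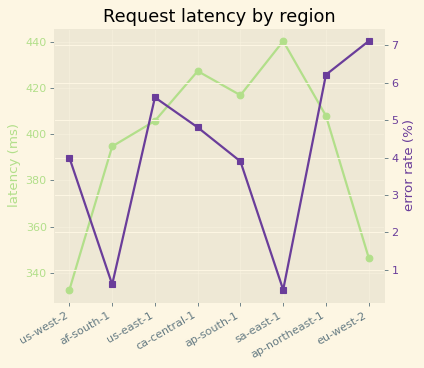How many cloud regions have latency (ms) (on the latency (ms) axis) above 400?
Above 400: us-east-1, ca-central-1, ap-south-1, sa-east-1, ap-northeast-1.

5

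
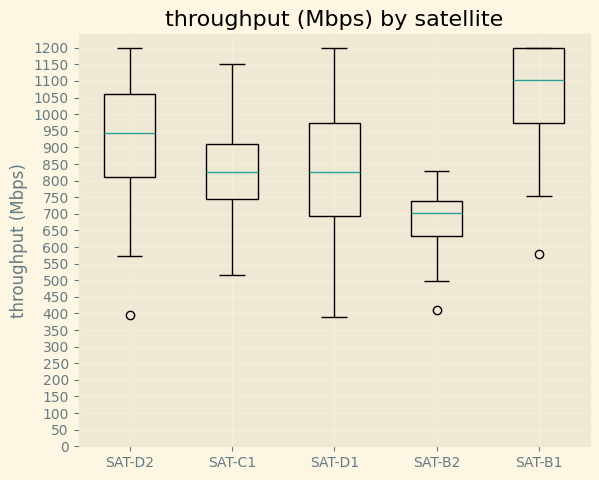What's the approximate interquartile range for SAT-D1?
Q3 ≈ 950, Q1 ≈ 700; IQR ≈ 250.

≈ 250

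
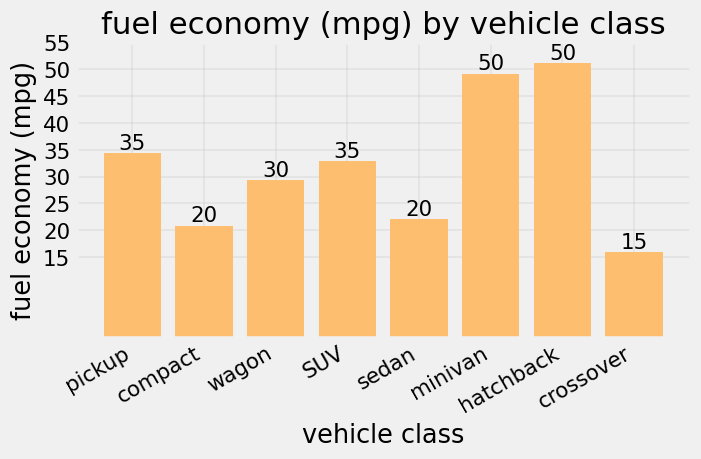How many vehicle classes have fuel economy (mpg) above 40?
2

Above 40: minivan, hatchback.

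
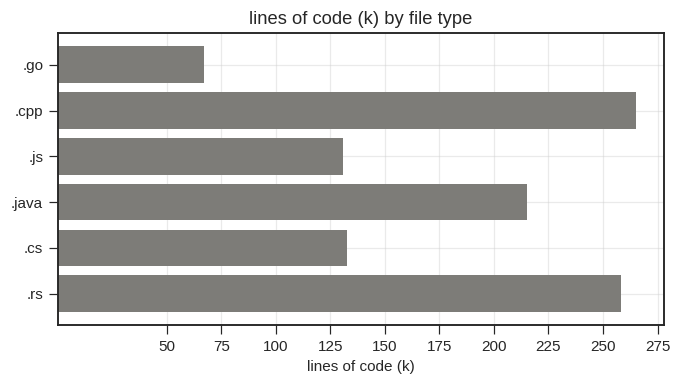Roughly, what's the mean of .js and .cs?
(125 + 125) / 2 ≈ 125.

≈ 125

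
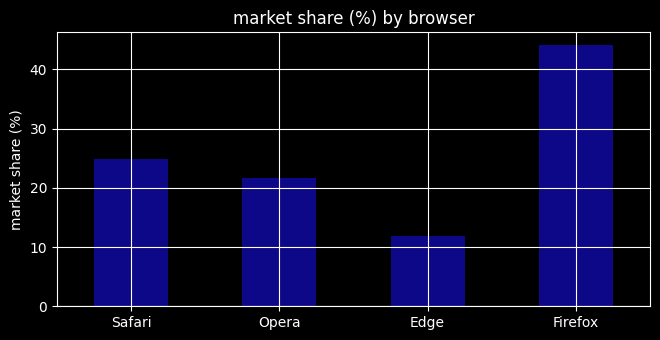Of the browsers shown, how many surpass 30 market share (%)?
1

Above 30: Firefox.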